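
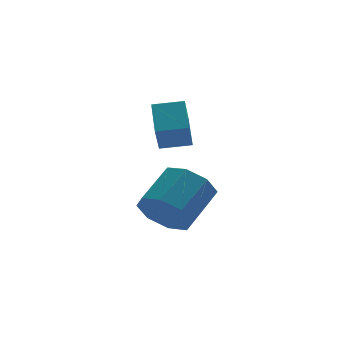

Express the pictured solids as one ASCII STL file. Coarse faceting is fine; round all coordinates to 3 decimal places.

solid 
facet normal -0.694 -0.509 -0.510
outer loop
vertex -1.553 -3.211 -3.112
vertex -2.209 -3.019 -2.41
vertex -1.928 -2.574 -3.237
endloop
endfacet
facet normal 0.518 0.139 -0.844
outer loop
vertex -1.553 -3.211 -3.112
vertex -1.928 -2.574 -3.237
vertex -0.435 -2.393 -2.292
endloop
endfacet
facet normal 0.517 0.140 -0.844
outer loop
vertex -0.435 -2.393 -2.292
vertex -1.928 -2.574 -3.237
vertex -0.811 -1.756 -2.417
endloop
endfacet
facet normal 0.694 0.509 0.509
outer loop
vertex -0.435 -2.393 -2.292
vertex -0.811 -1.756 -2.417
vertex -1.091 -2.201 -1.59
endloop
endfacet
facet normal -0.694 -0.509 -0.510
outer loop
vertex -1.928 -2.574 -3.237
vertex -2.209 -3.019 -2.41
vertex -2.468 -2.198 -2.877
endloop
endfacet
facet normal 0.011 0.700 -0.714
outer loop
vertex -1.928 -2.574 -3.237
vertex -2.468 -2.198 -2.877
vertex -0.811 -1.756 -2.417
endloop
endfacet
facet normal 0.012 0.699 -0.715
outer loop
vertex -0.811 -1.756 -2.417
vertex -2.468 -2.198 -2.877
vertex -1.35 -1.379 -2.057
endloop
endfacet
facet normal 0.695 0.508 0.509
outer loop
vertex -0.811 -1.756 -2.417
vertex -1.35 -1.379 -2.057
vertex -1.091 -2.201 -1.59
endloop
endfacet
facet normal -0.694 -0.509 -0.509
outer loop
vertex -2.468 -2.198 -2.877
vertex -2.209 -3.019 -2.41
vertex -2.856 -2.302 -2.244
endloop
endfacet
facet normal -0.500 0.850 -0.167
outer loop
vertex -2.468 -2.198 -2.877
vertex -2.856 -2.302 -2.244
vertex -1.35 -1.379 -2.057
endloop
endfacet
facet normal -0.500 0.850 -0.165
outer loop
vertex -1.35 -1.379 -2.057
vertex -2.856 -2.302 -2.244
vertex -1.738 -1.484 -1.423
endloop
endfacet
facet normal 0.695 0.508 0.509
outer loop
vertex -1.35 -1.379 -2.057
vertex -1.738 -1.484 -1.423
vertex -1.091 -2.201 -1.59
endloop
endfacet
facet normal -0.694 -0.508 -0.510
outer loop
vertex -2.856 -2.302 -2.244
vertex -2.209 -3.019 -2.41
vertex -2.865 -2.827 -1.708
endloop
endfacet
facet normal -0.720 0.502 0.480
outer loop
vertex -2.856 -2.302 -2.244
vertex -2.865 -2.827 -1.708
vertex -1.738 -1.484 -1.423
endloop
endfacet
facet normal -0.719 0.502 0.480
outer loop
vertex -1.738 -1.484 -1.423
vertex -2.865 -2.827 -1.708
vertex -1.747 -2.009 -0.888
endloop
endfacet
facet normal 0.694 0.508 0.510
outer loop
vertex -1.738 -1.484 -1.423
vertex -1.747 -2.009 -0.888
vertex -1.091 -2.201 -1.59
endloop
endfacet
facet normal -0.694 -0.509 -0.509
outer loop
vertex -2.865 -2.827 -1.708
vertex -2.209 -3.019 -2.41
vertex -2.489 -3.464 -1.583
endloop
endfacet
facet normal -0.517 -0.140 0.844
outer loop
vertex -2.865 -2.827 -1.708
vertex -2.489 -3.464 -1.583
vertex -1.747 -2.009 -0.888
endloop
endfacet
facet normal -0.518 -0.139 0.844
outer loop
vertex -1.747 -2.009 -0.888
vertex -2.489 -3.464 -1.583
vertex -1.372 -2.646 -0.763
endloop
endfacet
facet normal 0.694 0.509 0.510
outer loop
vertex -1.747 -2.009 -0.888
vertex -1.372 -2.646 -0.763
vertex -1.091 -2.201 -1.59
endloop
endfacet
facet normal -0.695 -0.508 -0.509
outer loop
vertex -2.489 -3.464 -1.583
vertex -2.209 -3.019 -2.41
vertex -1.95 -3.841 -1.943
endloop
endfacet
facet normal -0.012 -0.700 0.714
outer loop
vertex -2.489 -3.464 -1.583
vertex -1.95 -3.841 -1.943
vertex -1.372 -2.646 -0.763
endloop
endfacet
facet normal -0.011 -0.700 0.714
outer loop
vertex -1.372 -2.646 -0.763
vertex -1.95 -3.841 -1.943
vertex -0.832 -3.022 -1.123
endloop
endfacet
facet normal 0.694 0.509 0.510
outer loop
vertex -1.372 -2.646 -0.763
vertex -0.832 -3.022 -1.123
vertex -1.091 -2.201 -1.59
endloop
endfacet
facet normal -0.695 -0.508 -0.509
outer loop
vertex -1.95 -3.841 -1.943
vertex -2.209 -3.019 -2.41
vertex -1.562 -3.736 -2.577
endloop
endfacet
facet normal 0.501 -0.850 0.166
outer loop
vertex -1.95 -3.841 -1.943
vertex -1.562 -3.736 -2.577
vertex -0.832 -3.022 -1.123
endloop
endfacet
facet normal 0.500 -0.850 0.167
outer loop
vertex -0.832 -3.022 -1.123
vertex -1.562 -3.736 -2.577
vertex -0.444 -2.918 -1.756
endloop
endfacet
facet normal 0.694 0.509 0.509
outer loop
vertex -0.832 -3.022 -1.123
vertex -0.444 -2.918 -1.756
vertex -1.091 -2.201 -1.59
endloop
endfacet
facet normal -0.694 -0.508 -0.510
outer loop
vertex -1.562 -3.736 -2.577
vertex -2.209 -3.019 -2.41
vertex -1.553 -3.211 -3.112
endloop
endfacet
facet normal 0.720 -0.502 -0.480
outer loop
vertex -1.562 -3.736 -2.577
vertex -1.553 -3.211 -3.112
vertex -0.444 -2.918 -1.756
endloop
endfacet
facet normal 0.719 -0.502 -0.480
outer loop
vertex -0.444 -2.918 -1.756
vertex -1.553 -3.211 -3.112
vertex -0.435 -2.393 -2.292
endloop
endfacet
facet normal 0.694 0.508 0.510
outer loop
vertex -0.444 -2.918 -1.756
vertex -0.435 -2.393 -2.292
vertex -1.091 -2.201 -1.59
endloop
endfacet
facet normal -0.281 -0.469 0.837
outer loop
vertex -1.197 -2.051 1.876
vertex -2.163 -1.723 1.736
vertex -1.471 -3.163 1.161
endloop
endfacet
facet normal 0.938 -0.318 0.136
outer loop
vertex -1.157 -2.637 0.224
vertex -1.197 -2.051 1.876
vertex -1.471 -3.163 1.161
endloop
endfacet
facet normal -0.281 -0.469 0.837
outer loop
vertex -1.471 -3.163 1.161
vertex -2.163 -1.723 1.736
vertex -2.437 -2.835 1.021
endloop
endfacet
facet normal -0.203 -0.823 -0.530
outer loop
vertex -2.437 -2.835 1.021
vertex -1.157 -2.637 0.224
vertex -1.471 -3.163 1.161
endloop
endfacet
facet normal 0.203 0.823 0.530
outer loop
vertex -1.197 -2.051 1.876
vertex -1.849 -1.197 0.799
vertex -2.163 -1.723 1.736
endloop
endfacet
facet normal 0.938 -0.318 0.136
outer loop
vertex -0.883 -1.525 0.939
vertex -1.197 -2.051 1.876
vertex -1.157 -2.637 0.224
endloop
endfacet
facet normal 0.203 0.823 0.530
outer loop
vertex -0.883 -1.525 0.939
vertex -1.849 -1.197 0.799
vertex -1.197 -2.051 1.876
endloop
endfacet
facet normal -0.938 0.318 -0.136
outer loop
vertex -2.163 -1.723 1.736
vertex -1.849 -1.197 0.799
vertex -2.437 -2.835 1.021
endloop
endfacet
facet normal -0.203 -0.823 -0.530
outer loop
vertex -2.123 -2.309 0.084
vertex -1.157 -2.637 0.224
vertex -2.437 -2.835 1.021
endloop
endfacet
facet normal -0.938 0.318 -0.136
outer loop
vertex -2.437 -2.835 1.021
vertex -1.849 -1.197 0.799
vertex -2.123 -2.309 0.084
endloop
endfacet
facet normal 0.281 0.469 -0.837
outer loop
vertex -2.123 -2.309 0.084
vertex -0.883 -1.525 0.939
vertex -1.157 -2.637 0.224
endloop
endfacet
facet normal 0.281 0.469 -0.837
outer loop
vertex -1.849 -1.197 0.799
vertex -0.883 -1.525 0.939
vertex -2.123 -2.309 0.084
endloop
endfacet

endsolid


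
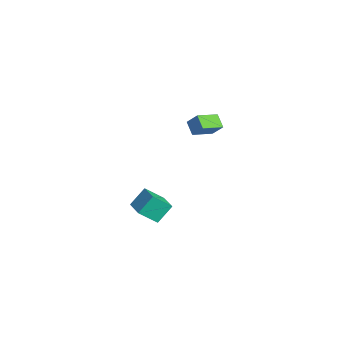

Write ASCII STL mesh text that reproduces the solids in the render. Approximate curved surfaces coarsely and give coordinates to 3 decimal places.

solid 
facet normal -0.485 -0.406 -0.774
outer loop
vertex 0.056 2.81 3.95
vertex -0.208 4.252 3.359
vertex 0.914 2.758 3.44
endloop
endfacet
facet normal 0.167 -0.913 0.374
outer loop
vertex 1.428 3.188 4.261
vertex 0.056 2.81 3.95
vertex 0.914 2.758 3.44
endloop
endfacet
facet normal -0.485 -0.406 -0.774
outer loop
vertex 0.914 2.758 3.44
vertex -0.208 4.252 3.359
vertex 0.65 4.2 2.849
endloop
endfacet
facet normal 0.858 -0.052 -0.510
outer loop
vertex 0.65 4.2 2.849
vertex 1.428 3.188 4.261
vertex 0.914 2.758 3.44
endloop
endfacet
facet normal -0.858 0.052 0.510
outer loop
vertex 0.056 2.81 3.95
vertex 0.306 4.682 4.18
vertex -0.208 4.252 3.359
endloop
endfacet
facet normal 0.167 -0.913 0.374
outer loop
vertex 0.57 3.24 4.771
vertex 0.056 2.81 3.95
vertex 1.428 3.188 4.261
endloop
endfacet
facet normal -0.858 0.052 0.510
outer loop
vertex 0.57 3.24 4.771
vertex 0.306 4.682 4.18
vertex 0.056 2.81 3.95
endloop
endfacet
facet normal -0.167 0.913 -0.374
outer loop
vertex -0.208 4.252 3.359
vertex 0.306 4.682 4.18
vertex 0.65 4.2 2.849
endloop
endfacet
facet normal 0.858 -0.052 -0.510
outer loop
vertex 1.164 4.63 3.67
vertex 1.428 3.188 4.261
vertex 0.65 4.2 2.849
endloop
endfacet
facet normal -0.167 0.913 -0.374
outer loop
vertex 0.65 4.2 2.849
vertex 0.306 4.682 4.18
vertex 1.164 4.63 3.67
endloop
endfacet
facet normal 0.485 0.406 0.774
outer loop
vertex 1.164 4.63 3.67
vertex 0.57 3.24 4.771
vertex 1.428 3.188 4.261
endloop
endfacet
facet normal 0.485 0.406 0.774
outer loop
vertex 0.306 4.682 4.18
vertex 0.57 3.24 4.771
vertex 1.164 4.63 3.67
endloop
endfacet
facet normal -0.974 0.044 -0.223
outer loop
vertex -1.633 -0.15 -4.065
vertex -1.818 0.896 -3.049
vertex -1.326 0.986 -5.179
endloop
endfacet
facet normal 0.126 -0.712 -0.691
outer loop
vertex 0.018 0.924 -4.871
vertex -1.633 -0.15 -4.065
vertex -1.326 0.986 -5.179
endloop
endfacet
facet normal -0.974 0.045 -0.223
outer loop
vertex -1.326 0.986 -5.179
vertex -1.818 0.896 -3.049
vertex -1.51 2.032 -4.163
endloop
endfacet
facet normal 0.190 0.701 -0.687
outer loop
vertex -1.51 2.032 -4.163
vertex 0.018 0.924 -4.871
vertex -1.326 0.986 -5.179
endloop
endfacet
facet normal -0.190 -0.701 0.687
outer loop
vertex -1.633 -0.15 -4.065
vertex -0.474 0.834 -2.741
vertex -1.818 0.896 -3.049
endloop
endfacet
facet normal 0.126 -0.712 -0.691
outer loop
vertex -0.29 -0.212 -3.757
vertex -1.633 -0.15 -4.065
vertex 0.018 0.924 -4.871
endloop
endfacet
facet normal -0.190 -0.701 0.687
outer loop
vertex -0.29 -0.212 -3.757
vertex -0.474 0.834 -2.741
vertex -1.633 -0.15 -4.065
endloop
endfacet
facet normal -0.126 0.712 0.691
outer loop
vertex -1.818 0.896 -3.049
vertex -0.474 0.834 -2.741
vertex -1.51 2.032 -4.163
endloop
endfacet
facet normal 0.190 0.701 -0.687
outer loop
vertex -0.167 1.97 -3.855
vertex 0.018 0.924 -4.871
vertex -1.51 2.032 -4.163
endloop
endfacet
facet normal -0.126 0.712 0.691
outer loop
vertex -1.51 2.032 -4.163
vertex -0.474 0.834 -2.741
vertex -0.167 1.97 -3.855
endloop
endfacet
facet normal 0.974 -0.045 0.223
outer loop
vertex -0.167 1.97 -3.855
vertex -0.29 -0.212 -3.757
vertex 0.018 0.924 -4.871
endloop
endfacet
facet normal 0.974 -0.045 0.223
outer loop
vertex -0.474 0.834 -2.741
vertex -0.29 -0.212 -3.757
vertex -0.167 1.97 -3.855
endloop
endfacet

endsolid


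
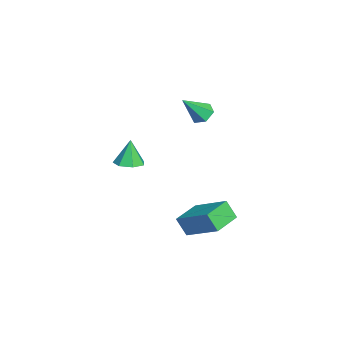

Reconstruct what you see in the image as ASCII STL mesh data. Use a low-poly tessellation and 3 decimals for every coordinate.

solid 
facet normal -0.396 0.542 -0.741
outer loop
vertex -1.768 -0.542 1.352
vertex -2.118 -0.177 1.806
vertex -1.495 0.021 1.618
endloop
endfacet
facet normal 0.910 -0.312 -0.274
outer loop
vertex -1.768 -0.542 1.352
vertex -1.495 0.021 1.618
vertex -1.442 -1.103 3.074
endloop
endfacet
facet normal -0.396 0.542 -0.742
outer loop
vertex -1.495 0.021 1.618
vertex -2.118 -0.177 1.806
vertex -1.846 0.386 2.072
endloop
endfacet
facet normal 0.847 0.435 0.305
outer loop
vertex -1.495 0.021 1.618
vertex -1.846 0.386 2.072
vertex -1.442 -1.103 3.074
endloop
endfacet
facet normal -0.395 0.542 -0.742
outer loop
vertex -1.846 0.386 2.072
vertex -2.118 -0.177 1.806
vertex -2.469 0.189 2.26
endloop
endfacet
facet normal 0.067 0.570 0.819
outer loop
vertex -1.846 0.386 2.072
vertex -2.469 0.189 2.26
vertex -1.442 -1.103 3.074
endloop
endfacet
facet normal -0.395 0.542 -0.742
outer loop
vertex -2.469 0.189 2.26
vertex -2.118 -0.177 1.806
vertex -2.741 -0.374 1.994
endloop
endfacet
facet normal -0.653 -0.042 0.757
outer loop
vertex -2.469 0.189 2.26
vertex -2.741 -0.374 1.994
vertex -1.442 -1.103 3.074
endloop
endfacet
facet normal -0.395 0.542 -0.742
outer loop
vertex -2.741 -0.374 1.994
vertex -2.118 -0.177 1.806
vertex -2.391 -0.74 1.54
endloop
endfacet
facet normal -0.591 -0.787 0.179
outer loop
vertex -2.741 -0.374 1.994
vertex -2.391 -0.74 1.54
vertex -1.442 -1.103 3.074
endloop
endfacet
facet normal -0.396 0.542 -0.741
outer loop
vertex -2.391 -0.74 1.54
vertex -2.118 -0.177 1.806
vertex -1.768 -0.542 1.352
endloop
endfacet
facet normal 0.191 -0.922 -0.337
outer loop
vertex -2.391 -0.74 1.54
vertex -1.768 -0.542 1.352
vertex -1.442 -1.103 3.074
endloop
endfacet
facet normal -0.518 -0.690 -0.505
outer loop
vertex 0.607 -1.323 -3.886
vertex -0.678 -0.446 -3.767
vertex 0.864 -0.818 -4.84
endloop
endfacet
facet normal 0.823 -0.562 -0.076
outer loop
vertex 1.978 0.666 -3.753
vertex 0.607 -1.323 -3.886
vertex 0.864 -0.818 -4.84
endloop
endfacet
facet normal -0.518 -0.689 -0.506
outer loop
vertex 0.864 -0.818 -4.84
vertex -0.678 -0.446 -3.767
vertex -0.42 0.06 -4.721
endloop
endfacet
facet normal 0.232 0.456 -0.860
outer loop
vertex -0.42 0.06 -4.721
vertex 1.978 0.666 -3.753
vertex 0.864 -0.818 -4.84
endloop
endfacet
facet normal -0.231 -0.456 0.859
outer loop
vertex 0.607 -1.323 -3.886
vertex 0.436 1.038 -2.68
vertex -0.678 -0.446 -3.767
endloop
endfacet
facet normal 0.823 -0.562 -0.076
outer loop
vertex 1.72 0.16 -2.799
vertex 0.607 -1.323 -3.886
vertex 1.978 0.666 -3.753
endloop
endfacet
facet normal -0.232 -0.456 0.859
outer loop
vertex 1.72 0.16 -2.799
vertex 0.436 1.038 -2.68
vertex 0.607 -1.323 -3.886
endloop
endfacet
facet normal -0.823 0.563 0.076
outer loop
vertex -0.678 -0.446 -3.767
vertex 0.436 1.038 -2.68
vertex -0.42 0.06 -4.721
endloop
endfacet
facet normal 0.232 0.456 -0.859
outer loop
vertex 0.693 1.543 -3.634
vertex 1.978 0.666 -3.753
vertex -0.42 0.06 -4.721
endloop
endfacet
facet normal -0.823 0.562 0.076
outer loop
vertex -0.42 0.06 -4.721
vertex 0.436 1.038 -2.68
vertex 0.693 1.543 -3.634
endloop
endfacet
facet normal 0.518 0.690 0.506
outer loop
vertex 0.693 1.543 -3.634
vertex 1.72 0.16 -2.799
vertex 1.978 0.666 -3.753
endloop
endfacet
facet normal 0.519 0.690 0.505
outer loop
vertex 0.436 1.038 -2.68
vertex 1.72 0.16 -2.799
vertex 0.693 1.543 -3.634
endloop
endfacet
facet normal 0.217 -0.042 -0.975
outer loop
vertex 1.336 -3.934 0.19
vertex 0.731 -3.499 0.037
vertex 1.444 -3.283 0.186
endloop
endfacet
facet normal 0.770 -0.124 0.626
outer loop
vertex 1.336 -3.934 0.19
vertex 1.444 -3.283 0.186
vertex 0.429 -3.441 1.403
endloop
endfacet
facet normal 0.217 -0.042 -0.975
outer loop
vertex 1.444 -3.283 0.186
vertex 0.731 -3.499 0.037
vertex 1.016 -2.796 0.07
endloop
endfacet
facet normal 0.560 0.622 0.547
outer loop
vertex 1.444 -3.283 0.186
vertex 1.016 -2.796 0.07
vertex 0.429 -3.441 1.403
endloop
endfacet
facet normal 0.217 -0.042 -0.975
outer loop
vertex 1.016 -2.796 0.07
vertex 0.731 -3.499 0.037
vertex 0.373 -2.838 -0.071
endloop
endfacet
facet normal -0.143 0.914 0.379
outer loop
vertex 1.016 -2.796 0.07
vertex 0.373 -2.838 -0.071
vertex 0.429 -3.441 1.403
endloop
endfacet
facet normal 0.216 -0.042 -0.976
outer loop
vertex 0.373 -2.838 -0.071
vertex 0.731 -3.499 0.037
vertex -0.0 -3.378 -0.13
endloop
endfacet
facet normal -0.809 0.532 0.248
outer loop
vertex 0.373 -2.838 -0.071
vertex -0.0 -3.378 -0.13
vertex 0.429 -3.441 1.403
endloop
endfacet
facet normal 0.216 -0.043 -0.976
outer loop
vertex -0.0 -3.378 -0.13
vertex 0.731 -3.499 0.037
vertex 0.177 -4.01 -0.063
endloop
endfacet
facet normal -0.938 -0.236 0.253
outer loop
vertex -0.0 -3.378 -0.13
vertex 0.177 -4.01 -0.063
vertex 0.429 -3.441 1.403
endloop
endfacet
facet normal 0.215 -0.042 -0.976
outer loop
vertex 0.177 -4.01 -0.063
vertex 0.731 -3.499 0.037
vertex 0.772 -4.257 0.079
endloop
endfacet
facet normal -0.431 -0.814 0.390
outer loop
vertex 0.177 -4.01 -0.063
vertex 0.772 -4.257 0.079
vertex 0.429 -3.441 1.403
endloop
endfacet
facet normal 0.216 -0.042 -0.975
outer loop
vertex 0.772 -4.257 0.079
vertex 0.731 -3.499 0.037
vertex 1.336 -3.934 0.19
endloop
endfacet
facet normal 0.328 -0.764 0.556
outer loop
vertex 0.772 -4.257 0.079
vertex 1.336 -3.934 0.19
vertex 0.429 -3.441 1.403
endloop
endfacet

endsolid


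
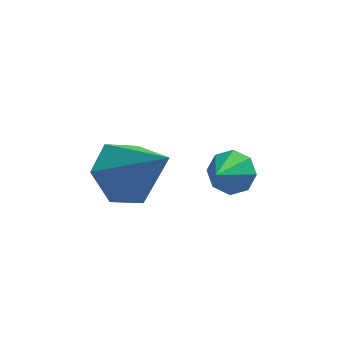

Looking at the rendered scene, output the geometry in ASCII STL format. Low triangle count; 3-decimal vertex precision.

solid 
facet normal 0.371 0.685 -0.627
outer loop
vertex 3.895 0.328 -0.486
vertex 3.201 0.575 -0.627
vertex 3.733 0.745 -0.126
endloop
endfacet
facet normal 0.606 -0.372 0.703
outer loop
vertex 3.895 0.328 -0.486
vertex 3.733 0.745 -0.126
vertex 2.719 -0.315 0.187
endloop
endfacet
facet normal 0.372 0.684 -0.627
outer loop
vertex 3.733 0.745 -0.126
vertex 3.201 0.575 -0.627
vertex 3.259 1.063 -0.06
endloop
endfacet
facet normal 0.200 0.096 0.975
outer loop
vertex 3.733 0.745 -0.126
vertex 3.259 1.063 -0.06
vertex 2.719 -0.315 0.187
endloop
endfacet
facet normal 0.372 0.684 -0.627
outer loop
vertex 3.259 1.063 -0.06
vertex 3.201 0.575 -0.627
vertex 2.752 1.095 -0.326
endloop
endfacet
facet normal -0.425 0.318 0.848
outer loop
vertex 3.259 1.063 -0.06
vertex 2.752 1.095 -0.326
vertex 2.719 -0.315 0.187
endloop
endfacet
facet normal 0.371 0.684 -0.628
outer loop
vertex 2.752 1.095 -0.326
vertex 3.201 0.575 -0.627
vertex 2.507 0.822 -0.768
endloop
endfacet
facet normal -0.902 0.166 0.398
outer loop
vertex 2.752 1.095 -0.326
vertex 2.507 0.822 -0.768
vertex 2.719 -0.315 0.187
endloop
endfacet
facet normal 0.371 0.686 -0.626
outer loop
vertex 2.507 0.822 -0.768
vertex 3.201 0.575 -0.627
vertex 2.669 0.406 -1.128
endloop
endfacet
facet normal -0.955 -0.274 -0.114
outer loop
vertex 2.507 0.822 -0.768
vertex 2.669 0.406 -1.128
vertex 2.719 -0.315 0.187
endloop
endfacet
facet normal 0.372 0.686 -0.626
outer loop
vertex 2.669 0.406 -1.128
vertex 3.201 0.575 -0.627
vertex 3.143 0.088 -1.195
endloop
endfacet
facet normal -0.551 -0.740 -0.385
outer loop
vertex 2.669 0.406 -1.128
vertex 3.143 0.088 -1.195
vertex 2.719 -0.315 0.187
endloop
endfacet
facet normal 0.371 0.686 -0.626
outer loop
vertex 3.143 0.088 -1.195
vertex 3.201 0.575 -0.627
vertex 3.651 0.056 -0.929
endloop
endfacet
facet normal 0.074 -0.963 -0.258
outer loop
vertex 3.143 0.088 -1.195
vertex 3.651 0.056 -0.929
vertex 2.719 -0.315 0.187
endloop
endfacet
facet normal 0.371 0.686 -0.626
outer loop
vertex 3.651 0.056 -0.929
vertex 3.201 0.575 -0.627
vertex 3.895 0.328 -0.486
endloop
endfacet
facet normal 0.553 -0.810 0.193
outer loop
vertex 3.651 0.056 -0.929
vertex 3.895 0.328 -0.486
vertex 2.719 -0.315 0.187
endloop
endfacet
facet normal -0.551 0.401 -0.732
outer loop
vertex 1.09 -1.199 1.148
vertex 0.209 -1.563 1.612
vertex 0.58 -0.601 1.86
endloop
endfacet
facet normal 0.842 0.510 0.175
outer loop
vertex 1.09 -1.199 1.148
vertex 0.58 -0.601 1.86
vertex 1.411 -2.437 3.208
endloop
endfacet
facet normal -0.551 0.401 -0.732
outer loop
vertex 0.58 -0.601 1.86
vertex 0.209 -1.563 1.612
vertex -0.301 -0.965 2.324
endloop
endfacet
facet normal 0.144 0.627 0.765
outer loop
vertex 0.58 -0.601 1.86
vertex -0.301 -0.965 2.324
vertex 1.411 -2.437 3.208
endloop
endfacet
facet normal -0.551 0.401 -0.732
outer loop
vertex -0.301 -0.965 2.324
vertex 0.209 -1.563 1.612
vertex -0.672 -1.927 2.076
endloop
endfacet
facet normal -0.484 -0.039 0.874
outer loop
vertex -0.301 -0.965 2.324
vertex -0.672 -1.927 2.076
vertex 1.411 -2.437 3.208
endloop
endfacet
facet normal -0.551 0.400 -0.732
outer loop
vertex -0.672 -1.927 2.076
vertex 0.209 -1.563 1.612
vertex -0.161 -2.525 1.365
endloop
endfacet
facet normal -0.414 -0.821 0.393
outer loop
vertex -0.672 -1.927 2.076
vertex -0.161 -2.525 1.365
vertex 1.411 -2.437 3.208
endloop
endfacet
facet normal -0.551 0.400 -0.732
outer loop
vertex -0.161 -2.525 1.365
vertex 0.209 -1.563 1.612
vertex 0.719 -2.161 0.901
endloop
endfacet
facet normal 0.284 -0.938 -0.197
outer loop
vertex -0.161 -2.525 1.365
vertex 0.719 -2.161 0.901
vertex 1.411 -2.437 3.208
endloop
endfacet
facet normal -0.551 0.400 -0.732
outer loop
vertex 0.719 -2.161 0.901
vertex 0.209 -1.563 1.612
vertex 1.09 -1.199 1.148
endloop
endfacet
facet normal 0.912 -0.273 -0.306
outer loop
vertex 0.719 -2.161 0.901
vertex 1.09 -1.199 1.148
vertex 1.411 -2.437 3.208
endloop
endfacet

endsolid


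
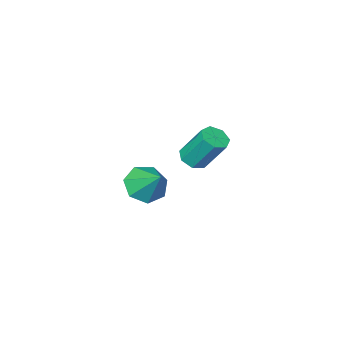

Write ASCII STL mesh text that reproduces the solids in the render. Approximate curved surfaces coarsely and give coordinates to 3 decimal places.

solid 
facet normal -0.051 -0.741 -0.669
outer loop
vertex 1.614 0.003 3.163
vertex 0.853 0.352 2.834
vertex 1.701 0.52 2.584
endloop
endfacet
facet normal 0.895 0.258 0.365
outer loop
vertex 1.614 0.003 3.163
vertex 1.701 0.52 2.584
vertex 0.927 1.448 3.826
endloop
endfacet
facet normal -0.051 -0.740 -0.670
outer loop
vertex 1.701 0.52 2.584
vertex 0.853 0.352 2.834
vertex 1.149 0.911 2.194
endloop
endfacet
facet normal 0.643 0.749 -0.159
outer loop
vertex 1.701 0.52 2.584
vertex 1.149 0.911 2.194
vertex 0.927 1.448 3.826
endloop
endfacet
facet normal -0.051 -0.740 -0.670
outer loop
vertex 1.149 0.911 2.194
vertex 0.853 0.352 2.834
vertex 0.374 0.881 2.286
endloop
endfacet
facet normal -0.075 0.944 -0.321
outer loop
vertex 1.149 0.911 2.194
vertex 0.374 0.881 2.286
vertex 0.927 1.448 3.826
endloop
endfacet
facet normal -0.050 -0.740 -0.671
outer loop
vertex 0.374 0.881 2.286
vertex 0.853 0.352 2.834
vertex -0.04 0.452 2.79
endloop
endfacet
facet normal -0.718 0.696 0.002
outer loop
vertex 0.374 0.881 2.286
vertex -0.04 0.452 2.79
vertex 0.927 1.448 3.826
endloop
endfacet
facet normal -0.050 -0.741 -0.670
outer loop
vertex -0.04 0.452 2.79
vertex 0.853 0.352 2.834
vertex 0.218 -0.052 3.328
endloop
endfacet
facet normal -0.803 0.192 0.565
outer loop
vertex -0.04 0.452 2.79
vertex 0.218 -0.052 3.328
vertex 0.927 1.448 3.826
endloop
endfacet
facet normal -0.050 -0.741 -0.670
outer loop
vertex 0.218 -0.052 3.328
vertex 0.853 0.352 2.834
vertex 0.954 -0.252 3.494
endloop
endfacet
facet normal -0.265 -0.189 0.946
outer loop
vertex 0.218 -0.052 3.328
vertex 0.954 -0.252 3.494
vertex 0.927 1.448 3.826
endloop
endfacet
facet normal -0.050 -0.741 -0.670
outer loop
vertex 0.954 -0.252 3.494
vertex 0.853 0.352 2.834
vertex 1.614 0.003 3.163
endloop
endfacet
facet normal 0.491 -0.159 0.856
outer loop
vertex 0.954 -0.252 3.494
vertex 1.614 0.003 3.163
vertex 0.927 1.448 3.826
endloop
endfacet
facet normal 0.226 -0.507 -0.832
outer loop
vertex -3.337 -3.449 1.296
vertex -3.745 -3.052 0.943
vertex -3.092 -2.972 1.072
endloop
endfacet
facet normal 0.878 -0.264 0.399
outer loop
vertex -3.337 -3.449 1.296
vertex -3.092 -2.972 1.072
vertex -3.748 -2.526 2.81
endloop
endfacet
facet normal 0.878 -0.264 0.399
outer loop
vertex -3.748 -2.526 2.81
vertex -3.092 -2.972 1.072
vertex -3.503 -2.049 2.586
endloop
endfacet
facet normal -0.226 0.507 0.832
outer loop
vertex -3.748 -2.526 2.81
vertex -3.503 -2.049 2.586
vertex -4.155 -2.128 2.457
endloop
endfacet
facet normal 0.226 -0.508 -0.831
outer loop
vertex -3.092 -2.972 1.072
vertex -3.745 -3.052 0.943
vertex -3.338 -2.555 0.75
endloop
endfacet
facet normal 0.877 0.477 -0.053
outer loop
vertex -3.092 -2.972 1.072
vertex -3.338 -2.555 0.75
vertex -3.503 -2.049 2.586
endloop
endfacet
facet normal 0.877 0.477 -0.053
outer loop
vertex -3.503 -2.049 2.586
vertex -3.338 -2.555 0.75
vertex -3.749 -1.632 2.264
endloop
endfacet
facet normal -0.226 0.508 0.831
outer loop
vertex -3.503 -2.049 2.586
vertex -3.749 -1.632 2.264
vertex -4.155 -2.128 2.457
endloop
endfacet
facet normal 0.225 -0.507 -0.832
outer loop
vertex -3.338 -2.555 0.75
vertex -3.745 -3.052 0.943
vertex -3.891 -2.512 0.574
endloop
endfacet
facet normal 0.215 0.859 -0.465
outer loop
vertex -3.338 -2.555 0.75
vertex -3.891 -2.512 0.574
vertex -3.749 -1.632 2.264
endloop
endfacet
facet normal 0.215 0.859 -0.465
outer loop
vertex -3.749 -1.632 2.264
vertex -3.891 -2.512 0.574
vertex -4.301 -1.589 2.088
endloop
endfacet
facet normal -0.225 0.508 0.831
outer loop
vertex -3.749 -1.632 2.264
vertex -4.301 -1.589 2.088
vertex -4.155 -2.128 2.457
endloop
endfacet
facet normal 0.225 -0.508 -0.832
outer loop
vertex -3.891 -2.512 0.574
vertex -3.745 -3.052 0.943
vertex -4.333 -2.875 0.676
endloop
endfacet
facet normal -0.609 0.593 -0.527
outer loop
vertex -3.891 -2.512 0.574
vertex -4.333 -2.875 0.676
vertex -4.301 -1.589 2.088
endloop
endfacet
facet normal -0.608 0.594 -0.527
outer loop
vertex -4.301 -1.589 2.088
vertex -4.333 -2.875 0.676
vertex -4.744 -1.952 2.19
endloop
endfacet
facet normal -0.225 0.508 0.831
outer loop
vertex -4.301 -1.589 2.088
vertex -4.744 -1.952 2.19
vertex -4.155 -2.128 2.457
endloop
endfacet
facet normal 0.225 -0.508 -0.832
outer loop
vertex -4.333 -2.875 0.676
vertex -3.745 -3.052 0.943
vertex -4.332 -3.371 0.979
endloop
endfacet
facet normal -0.974 -0.119 -0.192
outer loop
vertex -4.333 -2.875 0.676
vertex -4.332 -3.371 0.979
vertex -4.744 -1.952 2.19
endloop
endfacet
facet normal -0.974 -0.119 -0.192
outer loop
vertex -4.744 -1.952 2.19
vertex -4.332 -3.371 0.979
vertex -4.743 -2.448 2.492
endloop
endfacet
facet normal -0.226 0.506 0.832
outer loop
vertex -4.744 -1.952 2.19
vertex -4.743 -2.448 2.492
vertex -4.155 -2.128 2.457
endloop
endfacet
facet normal 0.225 -0.508 -0.832
outer loop
vertex -4.332 -3.371 0.979
vertex -3.745 -3.052 0.943
vertex -3.889 -3.627 1.255
endloop
endfacet
facet normal -0.607 -0.741 0.287
outer loop
vertex -4.332 -3.371 0.979
vertex -3.889 -3.627 1.255
vertex -4.743 -2.448 2.492
endloop
endfacet
facet normal -0.607 -0.741 0.287
outer loop
vertex -4.743 -2.448 2.492
vertex -3.889 -3.627 1.255
vertex -4.3 -2.704 2.769
endloop
endfacet
facet normal -0.227 0.507 0.831
outer loop
vertex -4.743 -2.448 2.492
vertex -4.3 -2.704 2.769
vertex -4.155 -2.128 2.457
endloop
endfacet
facet normal 0.225 -0.508 -0.832
outer loop
vertex -3.889 -3.627 1.255
vertex -3.745 -3.052 0.943
vertex -3.337 -3.449 1.296
endloop
endfacet
facet normal 0.219 -0.806 0.551
outer loop
vertex -3.889 -3.627 1.255
vertex -3.337 -3.449 1.296
vertex -4.3 -2.704 2.769
endloop
endfacet
facet normal 0.219 -0.806 0.551
outer loop
vertex -4.3 -2.704 2.769
vertex -3.337 -3.449 1.296
vertex -3.748 -2.526 2.81
endloop
endfacet
facet normal -0.225 0.507 0.832
outer loop
vertex -4.3 -2.704 2.769
vertex -3.748 -2.526 2.81
vertex -4.155 -2.128 2.457
endloop
endfacet

endsolid


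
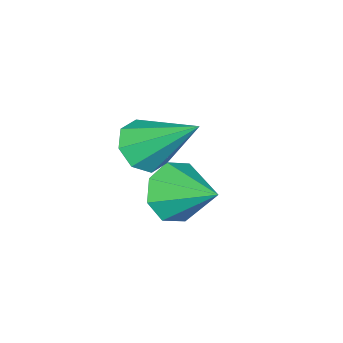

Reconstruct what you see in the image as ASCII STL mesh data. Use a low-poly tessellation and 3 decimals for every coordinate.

solid 
facet normal -0.032 -0.870 -0.492
outer loop
vertex -1.658 2.993 -0.08
vertex -2.396 2.744 0.409
vertex -2.262 3.188 -0.385
endloop
endfacet
facet normal 0.472 0.759 -0.449
outer loop
vertex -1.658 2.993 -0.08
vertex -2.262 3.188 -0.385
vertex -2.344 4.196 1.231
endloop
endfacet
facet normal -0.031 -0.870 -0.492
outer loop
vertex -2.262 3.188 -0.385
vertex -2.396 2.744 0.409
vertex -2.944 3.122 -0.225
endloop
endfacet
facet normal -0.203 0.826 -0.526
outer loop
vertex -2.262 3.188 -0.385
vertex -2.944 3.122 -0.225
vertex -2.344 4.196 1.231
endloop
endfacet
facet normal -0.031 -0.870 -0.492
outer loop
vertex -2.944 3.122 -0.225
vertex -2.396 2.744 0.409
vertex -3.306 2.835 0.306
endloop
endfacet
facet normal -0.749 0.641 -0.164
outer loop
vertex -2.944 3.122 -0.225
vertex -3.306 2.835 0.306
vertex -2.344 4.196 1.231
endloop
endfacet
facet normal -0.031 -0.870 -0.492
outer loop
vertex -3.306 2.835 0.306
vertex -2.396 2.744 0.409
vertex -3.135 2.494 0.898
endloop
endfacet
facet normal -0.850 0.312 0.425
outer loop
vertex -3.306 2.835 0.306
vertex -3.135 2.494 0.898
vertex -2.344 4.196 1.231
endloop
endfacet
facet normal -0.032 -0.870 -0.493
outer loop
vertex -3.135 2.494 0.898
vertex -2.396 2.744 0.409
vertex -2.531 2.299 1.203
endloop
endfacet
facet normal -0.443 0.030 0.896
outer loop
vertex -3.135 2.494 0.898
vertex -2.531 2.299 1.203
vertex -2.344 4.196 1.231
endloop
endfacet
facet normal -0.031 -0.870 -0.493
outer loop
vertex -2.531 2.299 1.203
vertex -2.396 2.744 0.409
vertex -1.848 2.365 1.044
endloop
endfacet
facet normal 0.230 -0.037 0.972
outer loop
vertex -2.531 2.299 1.203
vertex -1.848 2.365 1.044
vertex -2.344 4.196 1.231
endloop
endfacet
facet normal -0.032 -0.870 -0.491
outer loop
vertex -1.848 2.365 1.044
vertex -2.396 2.744 0.409
vertex -1.487 2.652 0.512
endloop
endfacet
facet normal 0.779 0.149 0.609
outer loop
vertex -1.848 2.365 1.044
vertex -1.487 2.652 0.512
vertex -2.344 4.196 1.231
endloop
endfacet
facet normal -0.032 -0.870 -0.492
outer loop
vertex -1.487 2.652 0.512
vertex -2.396 2.744 0.409
vertex -1.658 2.993 -0.08
endloop
endfacet
facet normal 0.878 0.478 0.021
outer loop
vertex -1.487 2.652 0.512
vertex -1.658 2.993 -0.08
vertex -2.344 4.196 1.231
endloop
endfacet
facet normal 0.161 -0.724 -0.671
outer loop
vertex -1.079 2.55 2.092
vertex -1.802 2.245 2.248
vertex -1.516 2.786 1.733
endloop
endfacet
facet normal 0.589 0.782 -0.204
outer loop
vertex -1.079 2.55 2.092
vertex -1.516 2.786 1.733
vertex -2.138 3.755 3.652
endloop
endfacet
facet normal 0.160 -0.724 -0.671
outer loop
vertex -1.516 2.786 1.733
vertex -1.802 2.245 2.248
vertex -2.12 2.705 1.676
endloop
endfacet
facet normal -0.074 0.880 -0.468
outer loop
vertex -1.516 2.786 1.733
vertex -2.12 2.705 1.676
vertex -2.138 3.755 3.652
endloop
endfacet
facet normal 0.161 -0.723 -0.671
outer loop
vertex -2.12 2.705 1.676
vertex -1.802 2.245 2.248
vertex -2.538 2.354 1.954
endloop
endfacet
facet normal -0.726 0.605 -0.328
outer loop
vertex -2.12 2.705 1.676
vertex -2.538 2.354 1.954
vertex -2.138 3.755 3.652
endloop
endfacet
facet normal 0.161 -0.723 -0.672
outer loop
vertex -2.538 2.354 1.954
vertex -1.802 2.245 2.248
vertex -2.525 1.939 2.404
endloop
endfacet
facet normal -0.984 0.116 0.136
outer loop
vertex -2.538 2.354 1.954
vertex -2.525 1.939 2.404
vertex -2.138 3.755 3.652
endloop
endfacet
facet normal 0.161 -0.722 -0.672
outer loop
vertex -2.525 1.939 2.404
vertex -1.802 2.245 2.248
vertex -2.088 1.703 2.762
endloop
endfacet
facet normal -0.696 -0.300 0.652
outer loop
vertex -2.525 1.939 2.404
vertex -2.088 1.703 2.762
vertex -2.138 3.755 3.652
endloop
endfacet
facet normal 0.160 -0.722 -0.673
outer loop
vertex -2.088 1.703 2.762
vertex -1.802 2.245 2.248
vertex -1.484 1.784 2.819
endloop
endfacet
facet normal -0.033 -0.398 0.917
outer loop
vertex -2.088 1.703 2.762
vertex -1.484 1.784 2.819
vertex -2.138 3.755 3.652
endloop
endfacet
facet normal 0.161 -0.722 -0.673
outer loop
vertex -1.484 1.784 2.819
vertex -1.802 2.245 2.248
vertex -1.066 2.135 2.542
endloop
endfacet
facet normal 0.618 -0.123 0.777
outer loop
vertex -1.484 1.784 2.819
vertex -1.066 2.135 2.542
vertex -2.138 3.755 3.652
endloop
endfacet
facet normal 0.160 -0.723 -0.672
outer loop
vertex -1.066 2.135 2.542
vertex -1.802 2.245 2.248
vertex -1.079 2.55 2.092
endloop
endfacet
facet normal 0.877 0.366 0.312
outer loop
vertex -1.066 2.135 2.542
vertex -1.079 2.55 2.092
vertex -2.138 3.755 3.652
endloop
endfacet

endsolid


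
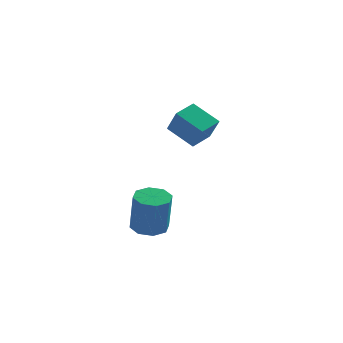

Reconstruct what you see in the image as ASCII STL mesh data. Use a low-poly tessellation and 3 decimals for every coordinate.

solid 
facet normal -0.338 0.459 -0.822
outer loop
vertex -1.461 3.161 0.022
vertex -0.8 4.158 0.307
vertex -0.216 2.576 -0.816
endloop
endfacet
facet normal -0.537 -0.811 -0.232
outer loop
vertex 0.28 1.902 0.393
vertex -1.461 3.161 0.022
vertex -0.216 2.576 -0.816
endloop
endfacet
facet normal -0.337 0.459 -0.822
outer loop
vertex -0.216 2.576 -0.816
vertex -0.8 4.158 0.307
vertex 0.445 3.573 -0.53
endloop
endfacet
facet normal 0.773 -0.363 -0.520
outer loop
vertex 0.445 3.573 -0.53
vertex 0.28 1.902 0.393
vertex -0.216 2.576 -0.816
endloop
endfacet
facet normal -0.773 0.364 0.520
outer loop
vertex -1.461 3.161 0.022
vertex -0.304 3.484 1.516
vertex -0.8 4.158 0.307
endloop
endfacet
facet normal -0.537 -0.811 -0.232
outer loop
vertex -0.965 2.487 1.23
vertex -1.461 3.161 0.022
vertex 0.28 1.902 0.393
endloop
endfacet
facet normal -0.773 0.363 0.520
outer loop
vertex -0.965 2.487 1.23
vertex -0.304 3.484 1.516
vertex -1.461 3.161 0.022
endloop
endfacet
facet normal 0.537 0.811 0.232
outer loop
vertex -0.8 4.158 0.307
vertex -0.304 3.484 1.516
vertex 0.445 3.573 -0.53
endloop
endfacet
facet normal 0.773 -0.364 -0.520
outer loop
vertex 0.941 2.899 0.678
vertex 0.28 1.902 0.393
vertex 0.445 3.573 -0.53
endloop
endfacet
facet normal 0.537 0.811 0.232
outer loop
vertex 0.445 3.573 -0.53
vertex -0.304 3.484 1.516
vertex 0.941 2.899 0.678
endloop
endfacet
facet normal 0.337 -0.459 0.822
outer loop
vertex 0.941 2.899 0.678
vertex -0.965 2.487 1.23
vertex 0.28 1.902 0.393
endloop
endfacet
facet normal 0.337 -0.459 0.822
outer loop
vertex -0.304 3.484 1.516
vertex -0.965 2.487 1.23
vertex 0.941 2.899 0.678
endloop
endfacet
facet normal -0.101 0.205 -0.974
outer loop
vertex -0.762 -1.715 -3.892
vertex -1.573 -2.002 -3.868
vertex -1.194 -1.24 -3.747
endloop
endfacet
facet normal 0.748 0.661 0.062
outer loop
vertex -0.762 -1.715 -3.892
vertex -1.194 -1.24 -3.747
vertex -0.557 -2.131 -1.916
endloop
endfacet
facet normal 0.748 0.660 0.061
outer loop
vertex -0.557 -2.131 -1.916
vertex -1.194 -1.24 -3.747
vertex -0.988 -1.656 -1.771
endloop
endfacet
facet normal 0.102 -0.205 0.973
outer loop
vertex -0.557 -2.131 -1.916
vertex -0.988 -1.656 -1.771
vertex -1.367 -2.418 -1.892
endloop
endfacet
facet normal -0.101 0.205 -0.974
outer loop
vertex -1.194 -1.24 -3.747
vertex -1.573 -2.002 -3.868
vertex -1.847 -1.211 -3.673
endloop
endfacet
facet normal 0.066 0.978 0.199
outer loop
vertex -1.194 -1.24 -3.747
vertex -1.847 -1.211 -3.673
vertex -0.988 -1.656 -1.771
endloop
endfacet
facet normal 0.066 0.978 0.199
outer loop
vertex -0.988 -1.656 -1.771
vertex -1.847 -1.211 -3.673
vertex -1.641 -1.627 -1.697
endloop
endfacet
facet normal 0.101 -0.205 0.974
outer loop
vertex -0.988 -1.656 -1.771
vertex -1.641 -1.627 -1.697
vertex -1.367 -2.418 -1.892
endloop
endfacet
facet normal -0.101 0.205 -0.974
outer loop
vertex -1.847 -1.211 -3.673
vertex -1.573 -2.002 -3.868
vertex -2.34 -1.645 -3.713
endloop
endfacet
facet normal -0.655 0.723 0.220
outer loop
vertex -1.847 -1.211 -3.673
vertex -2.34 -1.645 -3.713
vertex -1.641 -1.627 -1.697
endloop
endfacet
facet normal -0.655 0.723 0.220
outer loop
vertex -1.641 -1.627 -1.697
vertex -2.34 -1.645 -3.713
vertex -2.134 -2.061 -1.737
endloop
endfacet
facet normal 0.101 -0.205 0.974
outer loop
vertex -1.641 -1.627 -1.697
vertex -2.134 -2.061 -1.737
vertex -1.367 -2.418 -1.892
endloop
endfacet
facet normal -0.101 0.205 -0.974
outer loop
vertex -2.34 -1.645 -3.713
vertex -1.573 -2.002 -3.868
vertex -2.383 -2.289 -3.844
endloop
endfacet
facet normal -0.993 0.043 0.113
outer loop
vertex -2.34 -1.645 -3.713
vertex -2.383 -2.289 -3.844
vertex -2.134 -2.061 -1.737
endloop
endfacet
facet normal -0.993 0.045 0.112
outer loop
vertex -2.134 -2.061 -1.737
vertex -2.383 -2.289 -3.844
vertex -2.178 -2.705 -1.868
endloop
endfacet
facet normal 0.101 -0.205 0.974
outer loop
vertex -2.134 -2.061 -1.737
vertex -2.178 -2.705 -1.868
vertex -1.367 -2.418 -1.892
endloop
endfacet
facet normal -0.102 0.205 -0.973
outer loop
vertex -2.383 -2.289 -3.844
vertex -1.573 -2.002 -3.868
vertex -1.952 -2.764 -3.989
endloop
endfacet
facet normal -0.748 -0.660 -0.061
outer loop
vertex -2.383 -2.289 -3.844
vertex -1.952 -2.764 -3.989
vertex -2.178 -2.705 -1.868
endloop
endfacet
facet normal -0.748 -0.661 -0.061
outer loop
vertex -2.178 -2.705 -1.868
vertex -1.952 -2.764 -3.989
vertex -1.746 -3.18 -2.013
endloop
endfacet
facet normal 0.101 -0.205 0.974
outer loop
vertex -2.178 -2.705 -1.868
vertex -1.746 -3.18 -2.013
vertex -1.367 -2.418 -1.892
endloop
endfacet
facet normal -0.101 0.205 -0.974
outer loop
vertex -1.952 -2.764 -3.989
vertex -1.573 -2.002 -3.868
vertex -1.299 -2.793 -4.063
endloop
endfacet
facet normal -0.066 -0.978 -0.199
outer loop
vertex -1.952 -2.764 -3.989
vertex -1.299 -2.793 -4.063
vertex -1.746 -3.18 -2.013
endloop
endfacet
facet normal -0.066 -0.978 -0.199
outer loop
vertex -1.746 -3.18 -2.013
vertex -1.299 -2.793 -4.063
vertex -1.093 -3.209 -2.087
endloop
endfacet
facet normal 0.101 -0.205 0.974
outer loop
vertex -1.746 -3.18 -2.013
vertex -1.093 -3.209 -2.087
vertex -1.367 -2.418 -1.892
endloop
endfacet
facet normal -0.101 0.205 -0.974
outer loop
vertex -1.299 -2.793 -4.063
vertex -1.573 -2.002 -3.868
vertex -0.806 -2.359 -4.023
endloop
endfacet
facet normal 0.655 -0.723 -0.220
outer loop
vertex -1.299 -2.793 -4.063
vertex -0.806 -2.359 -4.023
vertex -1.093 -3.209 -2.087
endloop
endfacet
facet normal 0.655 -0.723 -0.220
outer loop
vertex -1.093 -3.209 -2.087
vertex -0.806 -2.359 -4.023
vertex -0.6 -2.775 -2.047
endloop
endfacet
facet normal 0.101 -0.205 0.974
outer loop
vertex -1.093 -3.209 -2.087
vertex -0.6 -2.775 -2.047
vertex -1.367 -2.418 -1.892
endloop
endfacet
facet normal -0.101 0.205 -0.974
outer loop
vertex -0.806 -2.359 -4.023
vertex -1.573 -2.002 -3.868
vertex -0.762 -1.715 -3.892
endloop
endfacet
facet normal 0.993 -0.045 -0.113
outer loop
vertex -0.806 -2.359 -4.023
vertex -0.762 -1.715 -3.892
vertex -0.6 -2.775 -2.047
endloop
endfacet
facet normal 0.993 -0.043 -0.112
outer loop
vertex -0.6 -2.775 -2.047
vertex -0.762 -1.715 -3.892
vertex -0.557 -2.131 -1.916
endloop
endfacet
facet normal 0.101 -0.205 0.974
outer loop
vertex -0.6 -2.775 -2.047
vertex -0.557 -2.131 -1.916
vertex -1.367 -2.418 -1.892
endloop
endfacet

endsolid


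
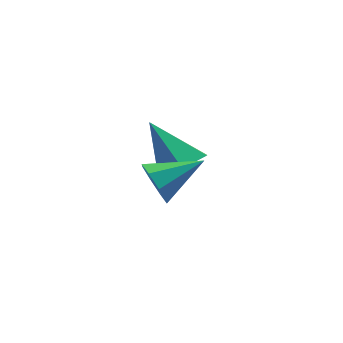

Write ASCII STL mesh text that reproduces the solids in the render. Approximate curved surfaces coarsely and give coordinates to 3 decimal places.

solid 
facet normal -0.944 -0.025 -0.328
outer loop
vertex -4.434 -1.603 -2.126
vertex -4.674 -1.201 -1.465
vertex -4.423 -0.988 -2.205
endloop
endfacet
facet normal 0.684 -0.105 -0.722
outer loop
vertex -4.434 -1.603 -2.126
vertex -4.423 -0.988 -2.205
vertex -3.086 -1.159 -0.915
endloop
endfacet
facet normal -0.945 -0.023 -0.327
outer loop
vertex -4.423 -0.988 -2.205
vertex -4.674 -1.201 -1.465
vertex -4.558 -0.498 -1.85
endloop
endfacet
facet normal 0.608 0.569 -0.554
outer loop
vertex -4.423 -0.988 -2.205
vertex -4.558 -0.498 -1.85
vertex -3.086 -1.159 -0.915
endloop
endfacet
facet normal -0.945 -0.023 -0.327
outer loop
vertex -4.558 -0.498 -1.85
vertex -4.674 -1.201 -1.465
vertex -4.761 -0.419 -1.27
endloop
endfacet
facet normal 0.401 0.916 0.016
outer loop
vertex -4.558 -0.498 -1.85
vertex -4.761 -0.419 -1.27
vertex -3.086 -1.159 -0.915
endloop
endfacet
facet normal -0.945 -0.024 -0.327
outer loop
vertex -4.761 -0.419 -1.27
vertex -4.674 -1.201 -1.465
vertex -4.913 -0.798 -0.803
endloop
endfacet
facet normal 0.185 0.733 0.655
outer loop
vertex -4.761 -0.419 -1.27
vertex -4.913 -0.798 -0.803
vertex -3.086 -1.159 -0.915
endloop
endfacet
facet normal -0.945 -0.025 -0.326
outer loop
vertex -4.913 -0.798 -0.803
vertex -4.674 -1.201 -1.465
vertex -4.924 -1.413 -0.724
endloop
endfacet
facet normal 0.085 0.125 0.988
outer loop
vertex -4.913 -0.798 -0.803
vertex -4.924 -1.413 -0.724
vertex -3.086 -1.159 -0.915
endloop
endfacet
facet normal -0.945 -0.024 -0.326
outer loop
vertex -4.924 -1.413 -0.724
vertex -4.674 -1.201 -1.465
vertex -4.789 -1.903 -1.079
endloop
endfacet
facet normal 0.161 -0.550 0.820
outer loop
vertex -4.924 -1.413 -0.724
vertex -4.789 -1.903 -1.079
vertex -3.086 -1.159 -0.915
endloop
endfacet
facet normal -0.945 -0.025 -0.327
outer loop
vertex -4.789 -1.903 -1.079
vertex -4.674 -1.201 -1.465
vertex -4.586 -1.982 -1.66
endloop
endfacet
facet normal 0.367 -0.896 0.250
outer loop
vertex -4.789 -1.903 -1.079
vertex -4.586 -1.982 -1.66
vertex -3.086 -1.159 -0.915
endloop
endfacet
facet normal -0.944 -0.025 -0.328
outer loop
vertex -4.586 -1.982 -1.66
vertex -4.674 -1.201 -1.465
vertex -4.434 -1.603 -2.126
endloop
endfacet
facet normal 0.584 -0.712 -0.389
outer loop
vertex -4.586 -1.982 -1.66
vertex -4.434 -1.603 -2.126
vertex -3.086 -1.159 -0.915
endloop
endfacet
facet normal 0.293 -0.719 -0.631
outer loop
vertex -1.686 2.037 -3.746
vertex -2.633 1.69 -3.79
vertex -2.322 2.392 -4.446
endloop
endfacet
facet normal 0.545 0.835 -0.072
outer loop
vertex -1.686 2.037 -3.746
vertex -2.322 2.392 -4.446
vertex -3.227 3.15 -2.51
endloop
endfacet
facet normal 0.292 -0.719 -0.631
outer loop
vertex -2.322 2.392 -4.446
vertex -2.633 1.69 -3.79
vertex -3.27 2.045 -4.49
endloop
endfacet
facet normal -0.286 0.839 -0.462
outer loop
vertex -2.322 2.392 -4.446
vertex -3.27 2.045 -4.49
vertex -3.227 3.15 -2.51
endloop
endfacet
facet normal 0.292 -0.719 -0.630
outer loop
vertex -3.27 2.045 -4.49
vertex -2.633 1.69 -3.79
vertex -3.581 1.343 -3.833
endloop
endfacet
facet normal -0.947 0.288 -0.140
outer loop
vertex -3.27 2.045 -4.49
vertex -3.581 1.343 -3.833
vertex -3.227 3.15 -2.51
endloop
endfacet
facet normal 0.292 -0.719 -0.631
outer loop
vertex -3.581 1.343 -3.833
vertex -2.633 1.69 -3.79
vertex -2.945 0.988 -3.134
endloop
endfacet
facet normal -0.776 -0.266 0.571
outer loop
vertex -3.581 1.343 -3.833
vertex -2.945 0.988 -3.134
vertex -3.227 3.15 -2.51
endloop
endfacet
facet normal 0.292 -0.719 -0.630
outer loop
vertex -2.945 0.988 -3.134
vertex -2.633 1.69 -3.79
vertex -1.997 1.335 -3.09
endloop
endfacet
facet normal 0.054 -0.270 0.961
outer loop
vertex -2.945 0.988 -3.134
vertex -1.997 1.335 -3.09
vertex -3.227 3.15 -2.51
endloop
endfacet
facet normal 0.293 -0.719 -0.631
outer loop
vertex -1.997 1.335 -3.09
vertex -2.633 1.69 -3.79
vertex -1.686 2.037 -3.746
endloop
endfacet
facet normal 0.716 0.281 0.640
outer loop
vertex -1.997 1.335 -3.09
vertex -1.686 2.037 -3.746
vertex -3.227 3.15 -2.51
endloop
endfacet

endsolid


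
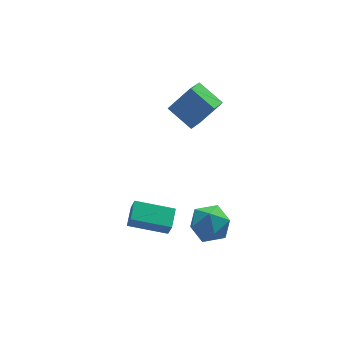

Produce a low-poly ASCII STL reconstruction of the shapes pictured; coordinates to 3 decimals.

solid 
facet normal -0.668 0.028 -0.743
outer loop
vertex 2.253 3.559 0.195
vertex 3.104 4.526 -0.533
vertex 3.06 2.266 -0.58
endloop
endfacet
facet normal -0.575 -0.654 0.492
outer loop
vertex 4.276 2.214 0.773
vertex 2.253 3.559 0.195
vertex 3.06 2.266 -0.58
endloop
endfacet
facet normal -0.668 0.028 -0.743
outer loop
vertex 3.06 2.266 -0.58
vertex 3.104 4.526 -0.533
vertex 3.911 3.233 -1.308
endloop
endfacet
facet normal 0.472 -0.756 -0.453
outer loop
vertex 3.911 3.233 -1.308
vertex 4.276 2.214 0.773
vertex 3.06 2.266 -0.58
endloop
endfacet
facet normal -0.472 0.756 0.453
outer loop
vertex 2.253 3.559 0.195
vertex 4.32 4.474 0.82
vertex 3.104 4.526 -0.533
endloop
endfacet
facet normal -0.575 -0.654 0.492
outer loop
vertex 3.469 3.507 1.548
vertex 2.253 3.559 0.195
vertex 4.276 2.214 0.773
endloop
endfacet
facet normal -0.472 0.756 0.453
outer loop
vertex 3.469 3.507 1.548
vertex 4.32 4.474 0.82
vertex 2.253 3.559 0.195
endloop
endfacet
facet normal 0.575 0.654 -0.492
outer loop
vertex 3.104 4.526 -0.533
vertex 4.32 4.474 0.82
vertex 3.911 3.233 -1.308
endloop
endfacet
facet normal 0.472 -0.756 -0.453
outer loop
vertex 5.127 3.181 0.045
vertex 4.276 2.214 0.773
vertex 3.911 3.233 -1.308
endloop
endfacet
facet normal 0.575 0.654 -0.492
outer loop
vertex 3.911 3.233 -1.308
vertex 4.32 4.474 0.82
vertex 5.127 3.181 0.045
endloop
endfacet
facet normal 0.668 -0.028 0.743
outer loop
vertex 5.127 3.181 0.045
vertex 3.469 3.507 1.548
vertex 4.276 2.214 0.773
endloop
endfacet
facet normal 0.668 -0.028 0.743
outer loop
vertex 4.32 4.474 0.82
vertex 3.469 3.507 1.548
vertex 5.127 3.181 0.045
endloop
endfacet
facet normal -0.615 0.153 0.774
outer loop
vertex 1.647 -2.05 -2.536
vertex 1.144 -3.085 -2.731
vertex 2.063 -3.008 -2.016
endloop
endfacet
facet normal 0.011 0.481 0.877
outer loop
vertex 1.647 -2.05 -2.536
vertex 2.063 -3.008 -2.016
vertex 2.799 -2.218 -2.458
endloop
endfacet
facet normal 0.114 0.935 0.335
outer loop
vertex 1.647 -2.05 -2.536
vertex 2.799 -2.218 -2.458
vertex 2.335 -1.807 -3.447
endloop
endfacet
facet normal -0.448 0.888 -0.102
outer loop
vertex 1.647 -2.05 -2.536
vertex 2.335 -1.807 -3.447
vertex 1.312 -2.343 -3.616
endloop
endfacet
facet normal -0.899 0.405 0.169
outer loop
vertex 1.647 -2.05 -2.536
vertex 1.312 -2.343 -3.616
vertex 1.144 -3.085 -2.731
endloop
endfacet
facet normal 0.525 -0.013 0.851
outer loop
vertex 2.799 -2.218 -2.458
vertex 2.063 -3.008 -2.016
vertex 3.008 -3.357 -2.604
endloop
endfacet
facet normal -0.487 -0.543 0.684
outer loop
vertex 2.063 -3.008 -2.016
vertex 1.144 -3.085 -2.731
vertex 1.985 -3.893 -2.773
endloop
endfacet
facet normal -0.946 -0.136 -0.294
outer loop
vertex 1.144 -3.085 -2.731
vertex 1.312 -2.343 -3.616
vertex 1.521 -3.482 -3.762
endloop
endfacet
facet normal -0.217 0.645 -0.732
outer loop
vertex 1.312 -2.343 -3.616
vertex 2.335 -1.807 -3.447
vertex 2.257 -2.692 -4.204
endloop
endfacet
facet normal 0.692 0.722 -0.025
outer loop
vertex 2.335 -1.807 -3.447
vertex 2.799 -2.218 -2.458
vertex 3.176 -2.615 -3.489
endloop
endfacet
facet normal 0.448 -0.888 0.102
outer loop
vertex 2.673 -3.65 -3.684
vertex 3.008 -3.357 -2.604
vertex 1.985 -3.893 -2.773
endloop
endfacet
facet normal -0.114 -0.935 -0.335
outer loop
vertex 2.673 -3.65 -3.684
vertex 1.985 -3.893 -2.773
vertex 1.521 -3.482 -3.762
endloop
endfacet
facet normal -0.011 -0.481 -0.877
outer loop
vertex 2.673 -3.65 -3.684
vertex 1.521 -3.482 -3.762
vertex 2.257 -2.692 -4.204
endloop
endfacet
facet normal 0.615 -0.153 -0.774
outer loop
vertex 2.673 -3.65 -3.684
vertex 2.257 -2.692 -4.204
vertex 3.176 -2.615 -3.489
endloop
endfacet
facet normal 0.899 -0.405 -0.169
outer loop
vertex 2.673 -3.65 -3.684
vertex 3.176 -2.615 -3.489
vertex 3.008 -3.357 -2.604
endloop
endfacet
facet normal 0.217 -0.645 0.732
outer loop
vertex 1.985 -3.893 -2.773
vertex 3.008 -3.357 -2.604
vertex 2.063 -3.008 -2.016
endloop
endfacet
facet normal -0.692 -0.722 0.025
outer loop
vertex 1.521 -3.482 -3.762
vertex 1.985 -3.893 -2.773
vertex 1.144 -3.085 -2.731
endloop
endfacet
facet normal -0.525 0.013 -0.851
outer loop
vertex 2.257 -2.692 -4.204
vertex 1.521 -3.482 -3.762
vertex 1.312 -2.343 -3.616
endloop
endfacet
facet normal 0.487 0.543 -0.684
outer loop
vertex 3.176 -2.615 -3.489
vertex 2.257 -2.692 -4.204
vertex 2.335 -1.807 -3.447
endloop
endfacet
facet normal 0.946 0.136 0.294
outer loop
vertex 3.008 -3.357 -2.604
vertex 3.176 -2.615 -3.489
vertex 2.799 -2.218 -2.458
endloop
endfacet
facet normal -0.879 0.419 0.226
outer loop
vertex -2.009 -2.976 -0.896
vertex -1.476 -2.037 -0.562
vertex -2.075 -2.599 -1.852
endloop
endfacet
facet normal -0.472 -0.831 -0.295
outer loop
vertex -0.264 -3.463 -2.318
vertex -2.009 -2.976 -0.896
vertex -2.075 -2.599 -1.852
endloop
endfacet
facet normal -0.879 0.419 0.226
outer loop
vertex -2.075 -2.599 -1.852
vertex -1.476 -2.037 -0.562
vertex -1.542 -1.66 -1.518
endloop
endfacet
facet normal -0.064 0.366 -0.928
outer loop
vertex -1.542 -1.66 -1.518
vertex -0.264 -3.463 -2.318
vertex -2.075 -2.599 -1.852
endloop
endfacet
facet normal 0.064 -0.366 0.928
outer loop
vertex -2.009 -2.976 -0.896
vertex 0.335 -2.901 -1.028
vertex -1.476 -2.037 -0.562
endloop
endfacet
facet normal -0.472 -0.831 -0.295
outer loop
vertex -0.198 -3.84 -1.362
vertex -2.009 -2.976 -0.896
vertex -0.264 -3.463 -2.318
endloop
endfacet
facet normal 0.064 -0.366 0.928
outer loop
vertex -0.198 -3.84 -1.362
vertex 0.335 -2.901 -1.028
vertex -2.009 -2.976 -0.896
endloop
endfacet
facet normal 0.472 0.831 0.295
outer loop
vertex -1.476 -2.037 -0.562
vertex 0.335 -2.901 -1.028
vertex -1.542 -1.66 -1.518
endloop
endfacet
facet normal -0.064 0.366 -0.928
outer loop
vertex 0.269 -2.524 -1.984
vertex -0.264 -3.463 -2.318
vertex -1.542 -1.66 -1.518
endloop
endfacet
facet normal 0.472 0.831 0.295
outer loop
vertex -1.542 -1.66 -1.518
vertex 0.335 -2.901 -1.028
vertex 0.269 -2.524 -1.984
endloop
endfacet
facet normal 0.879 -0.419 -0.226
outer loop
vertex 0.269 -2.524 -1.984
vertex -0.198 -3.84 -1.362
vertex -0.264 -3.463 -2.318
endloop
endfacet
facet normal 0.879 -0.419 -0.226
outer loop
vertex 0.335 -2.901 -1.028
vertex -0.198 -3.84 -1.362
vertex 0.269 -2.524 -1.984
endloop
endfacet

endsolid


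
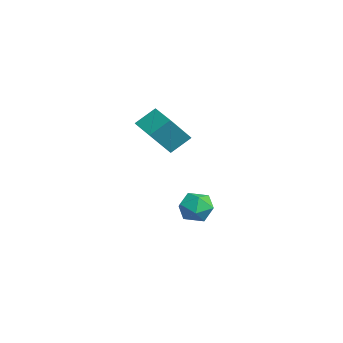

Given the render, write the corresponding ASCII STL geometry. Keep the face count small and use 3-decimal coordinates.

solid 
facet normal 0.065 0.984 0.167
outer loop
vertex -4.025 0.097 -2.901
vertex -4.043 -0.065 -1.937
vertex -3.189 -0.041 -2.413
endloop
endfacet
facet normal 0.391 0.807 -0.442
outer loop
vertex -4.025 0.097 -2.901
vertex -3.189 -0.041 -2.413
vertex -3.318 -0.458 -3.288
endloop
endfacet
facet normal -0.088 0.492 -0.866
outer loop
vertex -4.025 0.097 -2.901
vertex -3.318 -0.458 -3.288
vertex -4.252 -0.74 -3.353
endloop
endfacet
facet normal -0.711 0.473 -0.519
outer loop
vertex -4.025 0.097 -2.901
vertex -4.252 -0.74 -3.353
vertex -4.7 -0.497 -2.518
endloop
endfacet
facet normal -0.617 0.778 0.119
outer loop
vertex -4.025 0.097 -2.901
vertex -4.7 -0.497 -2.518
vertex -4.043 -0.065 -1.937
endloop
endfacet
facet normal 0.899 0.329 -0.289
outer loop
vertex -3.318 -0.458 -3.288
vertex -3.189 -0.041 -2.413
vertex -2.9 -0.963 -2.562
endloop
endfacet
facet normal 0.370 0.616 0.695
outer loop
vertex -3.189 -0.041 -2.413
vertex -4.043 -0.065 -1.937
vertex -3.348 -0.72 -1.727
endloop
endfacet
facet normal -0.733 0.283 0.619
outer loop
vertex -4.043 -0.065 -1.937
vertex -4.7 -0.497 -2.518
vertex -4.282 -1.002 -1.792
endloop
endfacet
facet normal -0.886 -0.211 -0.414
outer loop
vertex -4.7 -0.497 -2.518
vertex -4.252 -0.74 -3.353
vertex -4.411 -1.419 -2.667
endloop
endfacet
facet normal 0.123 -0.182 -0.976
outer loop
vertex -4.252 -0.74 -3.353
vertex -3.318 -0.458 -3.288
vertex -3.557 -1.395 -3.143
endloop
endfacet
facet normal 0.711 -0.473 0.519
outer loop
vertex -3.575 -1.557 -2.179
vertex -2.9 -0.963 -2.562
vertex -3.348 -0.72 -1.727
endloop
endfacet
facet normal 0.088 -0.492 0.866
outer loop
vertex -3.575 -1.557 -2.179
vertex -3.348 -0.72 -1.727
vertex -4.282 -1.002 -1.792
endloop
endfacet
facet normal -0.391 -0.807 0.442
outer loop
vertex -3.575 -1.557 -2.179
vertex -4.282 -1.002 -1.792
vertex -4.411 -1.419 -2.667
endloop
endfacet
facet normal -0.065 -0.984 -0.167
outer loop
vertex -3.575 -1.557 -2.179
vertex -4.411 -1.419 -2.667
vertex -3.557 -1.395 -3.143
endloop
endfacet
facet normal 0.617 -0.778 -0.119
outer loop
vertex -3.575 -1.557 -2.179
vertex -3.557 -1.395 -3.143
vertex -2.9 -0.963 -2.562
endloop
endfacet
facet normal 0.886 0.211 0.414
outer loop
vertex -3.348 -0.72 -1.727
vertex -2.9 -0.963 -2.562
vertex -3.189 -0.041 -2.413
endloop
endfacet
facet normal -0.123 0.182 0.976
outer loop
vertex -4.282 -1.002 -1.792
vertex -3.348 -0.72 -1.727
vertex -4.043 -0.065 -1.937
endloop
endfacet
facet normal -0.899 -0.329 0.289
outer loop
vertex -4.411 -1.419 -2.667
vertex -4.282 -1.002 -1.792
vertex -4.7 -0.497 -2.518
endloop
endfacet
facet normal -0.370 -0.616 -0.695
outer loop
vertex -3.557 -1.395 -3.143
vertex -4.411 -1.419 -2.667
vertex -4.252 -0.74 -3.353
endloop
endfacet
facet normal 0.733 -0.283 -0.619
outer loop
vertex -2.9 -0.963 -2.562
vertex -3.557 -1.395 -3.143
vertex -3.318 -0.458 -3.288
endloop
endfacet
facet normal -0.945 -0.256 0.201
outer loop
vertex -2.674 -2.897 4.303
vertex -3.256 -1.813 2.948
vertex -2.584 -3.867 3.489
endloop
endfacet
facet normal 0.318 -0.592 0.741
outer loop
vertex -1.184 -3.487 3.192
vertex -2.674 -2.897 4.303
vertex -2.584 -3.867 3.489
endloop
endfacet
facet normal -0.946 -0.257 0.200
outer loop
vertex -2.584 -3.867 3.489
vertex -3.256 -1.813 2.948
vertex -3.165 -2.783 2.134
endloop
endfacet
facet normal 0.071 -0.764 -0.642
outer loop
vertex -3.165 -2.783 2.134
vertex -1.184 -3.487 3.192
vertex -2.584 -3.867 3.489
endloop
endfacet
facet normal -0.071 0.764 0.642
outer loop
vertex -2.674 -2.897 4.303
vertex -1.856 -1.433 2.651
vertex -3.256 -1.813 2.948
endloop
endfacet
facet normal 0.318 -0.592 0.741
outer loop
vertex -1.275 -2.517 4.006
vertex -2.674 -2.897 4.303
vertex -1.184 -3.487 3.192
endloop
endfacet
facet normal -0.071 0.764 0.642
outer loop
vertex -1.275 -2.517 4.006
vertex -1.856 -1.433 2.651
vertex -2.674 -2.897 4.303
endloop
endfacet
facet normal -0.318 0.592 -0.741
outer loop
vertex -3.256 -1.813 2.948
vertex -1.856 -1.433 2.651
vertex -3.165 -2.783 2.134
endloop
endfacet
facet normal 0.071 -0.764 -0.642
outer loop
vertex -1.766 -2.403 1.837
vertex -1.184 -3.487 3.192
vertex -3.165 -2.783 2.134
endloop
endfacet
facet normal -0.318 0.592 -0.741
outer loop
vertex -3.165 -2.783 2.134
vertex -1.856 -1.433 2.651
vertex -1.766 -2.403 1.837
endloop
endfacet
facet normal 0.945 0.257 -0.201
outer loop
vertex -1.766 -2.403 1.837
vertex -1.275 -2.517 4.006
vertex -1.184 -3.487 3.192
endloop
endfacet
facet normal 0.946 0.256 -0.201
outer loop
vertex -1.856 -1.433 2.651
vertex -1.275 -2.517 4.006
vertex -1.766 -2.403 1.837
endloop
endfacet

endsolid


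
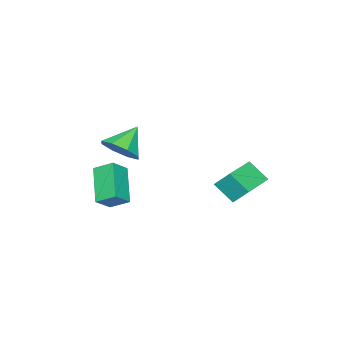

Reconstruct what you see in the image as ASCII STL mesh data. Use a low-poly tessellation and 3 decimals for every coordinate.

solid 
facet normal -0.786 0.145 -0.601
outer loop
vertex 0.516 -0.562 0.682
vertex 1.781 0.511 -0.716
vertex 0.75 -1.548 0.138
endloop
endfacet
facet normal -0.583 -0.494 0.645
outer loop
vertex 1.639 -1.711 0.816
vertex 0.516 -0.562 0.682
vertex 0.75 -1.548 0.138
endloop
endfacet
facet normal -0.787 0.145 -0.600
outer loop
vertex 0.75 -1.548 0.138
vertex 1.781 0.511 -0.716
vertex 2.015 -0.474 -1.261
endloop
endfacet
facet normal 0.204 -0.857 -0.473
outer loop
vertex 2.015 -0.474 -1.261
vertex 1.639 -1.711 0.816
vertex 0.75 -1.548 0.138
endloop
endfacet
facet normal -0.204 0.857 0.473
outer loop
vertex 0.516 -0.562 0.682
vertex 2.67 0.348 -0.038
vertex 1.781 0.511 -0.716
endloop
endfacet
facet normal -0.583 -0.495 0.644
outer loop
vertex 1.405 -0.726 1.361
vertex 0.516 -0.562 0.682
vertex 1.639 -1.711 0.816
endloop
endfacet
facet normal -0.204 0.857 0.474
outer loop
vertex 1.405 -0.726 1.361
vertex 2.67 0.348 -0.038
vertex 0.516 -0.562 0.682
endloop
endfacet
facet normal 0.582 0.495 -0.645
outer loop
vertex 1.781 0.511 -0.716
vertex 2.67 0.348 -0.038
vertex 2.015 -0.474 -1.261
endloop
endfacet
facet normal 0.204 -0.857 -0.474
outer loop
vertex 2.904 -0.638 -0.582
vertex 1.639 -1.711 0.816
vertex 2.015 -0.474 -1.261
endloop
endfacet
facet normal 0.583 0.494 -0.645
outer loop
vertex 2.015 -0.474 -1.261
vertex 2.67 0.348 -0.038
vertex 2.904 -0.638 -0.582
endloop
endfacet
facet normal 0.787 -0.145 0.600
outer loop
vertex 2.904 -0.638 -0.582
vertex 1.405 -0.726 1.361
vertex 1.639 -1.711 0.816
endloop
endfacet
facet normal 0.787 -0.145 0.600
outer loop
vertex 2.67 0.348 -0.038
vertex 1.405 -0.726 1.361
vertex 2.904 -0.638 -0.582
endloop
endfacet
facet normal -0.996 -0.089 -0.006
outer loop
vertex -4.842 1.922 -1.001
vertex -4.922 2.758 -0.088
vertex -4.93 2.963 -1.962
endloop
endfacet
facet normal 0.064 -0.674 -0.736
outer loop
vertex -2.918 3.142 -1.952
vertex -4.842 1.922 -1.001
vertex -4.93 2.963 -1.962
endloop
endfacet
facet normal -0.996 -0.089 -0.006
outer loop
vertex -4.93 2.963 -1.962
vertex -4.922 2.758 -0.088
vertex -5.01 3.799 -1.05
endloop
endfacet
facet normal -0.062 0.733 -0.677
outer loop
vertex -5.01 3.799 -1.05
vertex -2.918 3.142 -1.952
vertex -4.93 2.963 -1.962
endloop
endfacet
facet normal 0.062 -0.733 0.677
outer loop
vertex -4.842 1.922 -1.001
vertex -2.91 2.937 -0.078
vertex -4.922 2.758 -0.088
endloop
endfacet
facet normal 0.064 -0.674 -0.736
outer loop
vertex -2.83 2.101 -0.99
vertex -4.842 1.922 -1.001
vertex -2.918 3.142 -1.952
endloop
endfacet
facet normal 0.062 -0.733 0.677
outer loop
vertex -2.83 2.101 -0.99
vertex -2.91 2.937 -0.078
vertex -4.842 1.922 -1.001
endloop
endfacet
facet normal -0.064 0.674 0.736
outer loop
vertex -4.922 2.758 -0.088
vertex -2.91 2.937 -0.078
vertex -5.01 3.799 -1.05
endloop
endfacet
facet normal -0.062 0.733 -0.677
outer loop
vertex -2.998 3.978 -1.039
vertex -2.918 3.142 -1.952
vertex -5.01 3.799 -1.05
endloop
endfacet
facet normal -0.064 0.674 0.736
outer loop
vertex -5.01 3.799 -1.05
vertex -2.91 2.937 -0.078
vertex -2.998 3.978 -1.039
endloop
endfacet
facet normal 0.996 0.089 0.006
outer loop
vertex -2.998 3.978 -1.039
vertex -2.83 2.101 -0.99
vertex -2.918 3.142 -1.952
endloop
endfacet
facet normal 0.996 0.089 0.006
outer loop
vertex -2.91 2.937 -0.078
vertex -2.83 2.101 -0.99
vertex -2.998 3.978 -1.039
endloop
endfacet
facet normal 0.715 -0.089 -0.694
outer loop
vertex 1.772 -0.501 2.822
vertex 1.023 -0.604 2.064
vertex 1.55 0.219 2.501
endloop
endfacet
facet normal 0.188 0.448 0.874
outer loop
vertex 1.772 -0.501 2.822
vertex 1.55 0.219 2.501
vertex -0.163 -0.456 3.216
endloop
endfacet
facet normal 0.714 -0.089 -0.694
outer loop
vertex 1.55 0.219 2.501
vertex 1.023 -0.604 2.064
vertex 1.019 0.457 1.924
endloop
endfacet
facet normal -0.139 0.864 0.484
outer loop
vertex 1.55 0.219 2.501
vertex 1.019 0.457 1.924
vertex -0.163 -0.456 3.216
endloop
endfacet
facet normal 0.715 -0.089 -0.694
outer loop
vertex 1.019 0.457 1.924
vertex 1.023 -0.604 2.064
vertex 0.491 0.073 1.429
endloop
endfacet
facet normal -0.599 0.801 0.018
outer loop
vertex 1.019 0.457 1.924
vertex 0.491 0.073 1.429
vertex -0.163 -0.456 3.216
endloop
endfacet
facet normal 0.715 -0.089 -0.694
outer loop
vertex 0.491 0.073 1.429
vertex 1.023 -0.604 2.064
vertex 0.275 -0.707 1.306
endloop
endfacet
facet normal -0.922 0.295 -0.250
outer loop
vertex 0.491 0.073 1.429
vertex 0.275 -0.707 1.306
vertex -0.163 -0.456 3.216
endloop
endfacet
facet normal 0.715 -0.090 -0.693
outer loop
vertex 0.275 -0.707 1.306
vertex 1.023 -0.604 2.064
vertex 0.497 -1.427 1.628
endloop
endfacet
facet normal -0.920 -0.357 -0.164
outer loop
vertex 0.275 -0.707 1.306
vertex 0.497 -1.427 1.628
vertex -0.163 -0.456 3.216
endloop
endfacet
facet normal 0.715 -0.089 -0.694
outer loop
vertex 0.497 -1.427 1.628
vertex 1.023 -0.604 2.064
vertex 1.027 -1.665 2.205
endloop
endfacet
facet normal -0.593 -0.773 0.226
outer loop
vertex 0.497 -1.427 1.628
vertex 1.027 -1.665 2.205
vertex -0.163 -0.456 3.216
endloop
endfacet
facet normal 0.714 -0.090 -0.694
outer loop
vertex 1.027 -1.665 2.205
vertex 1.023 -0.604 2.064
vertex 1.555 -1.281 2.699
endloop
endfacet
facet normal -0.132 -0.709 0.693
outer loop
vertex 1.027 -1.665 2.205
vertex 1.555 -1.281 2.699
vertex -0.163 -0.456 3.216
endloop
endfacet
facet normal 0.715 -0.089 -0.694
outer loop
vertex 1.555 -1.281 2.699
vertex 1.023 -0.604 2.064
vertex 1.772 -0.501 2.822
endloop
endfacet
facet normal 0.191 -0.204 0.960
outer loop
vertex 1.555 -1.281 2.699
vertex 1.772 -0.501 2.822
vertex -0.163 -0.456 3.216
endloop
endfacet

endsolid


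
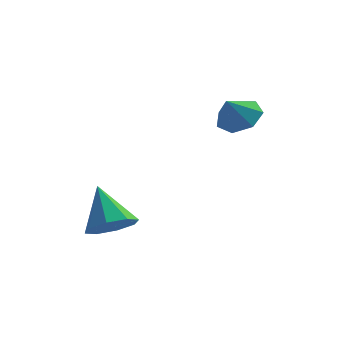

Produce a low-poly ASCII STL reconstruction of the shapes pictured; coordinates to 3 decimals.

solid 
facet normal 0.368 0.452 -0.812
outer loop
vertex 2.414 1.88 -0.974
vertex 1.886 2.614 -0.805
vertex 2.741 2.444 -0.512
endloop
endfacet
facet normal 0.468 -0.706 0.531
outer loop
vertex 2.414 1.88 -0.974
vertex 2.741 2.444 -0.512
vertex 1.454 2.086 0.145
endloop
endfacet
facet normal 0.368 0.452 -0.813
outer loop
vertex 2.741 2.444 -0.512
vertex 1.886 2.614 -0.805
vertex 2.424 3.136 -0.271
endloop
endfacet
facet normal 0.472 -0.089 0.877
outer loop
vertex 2.741 2.444 -0.512
vertex 2.424 3.136 -0.271
vertex 1.454 2.086 0.145
endloop
endfacet
facet normal 0.369 0.451 -0.813
outer loop
vertex 2.424 3.136 -0.271
vertex 1.886 2.614 -0.805
vertex 1.701 3.435 -0.433
endloop
endfacet
facet normal -0.040 0.400 0.916
outer loop
vertex 2.424 3.136 -0.271
vertex 1.701 3.435 -0.433
vertex 1.454 2.086 0.145
endloop
endfacet
facet normal 0.369 0.451 -0.812
outer loop
vertex 1.701 3.435 -0.433
vertex 1.886 2.614 -0.805
vertex 1.118 3.116 -0.875
endloop
endfacet
facet normal -0.682 0.390 0.618
outer loop
vertex 1.701 3.435 -0.433
vertex 1.118 3.116 -0.875
vertex 1.454 2.086 0.145
endloop
endfacet
facet normal 0.369 0.451 -0.813
outer loop
vertex 1.118 3.116 -0.875
vertex 1.886 2.614 -0.805
vertex 1.112 2.42 -1.264
endloop
endfacet
facet normal -0.972 -0.109 0.210
outer loop
vertex 1.118 3.116 -0.875
vertex 1.112 2.42 -1.264
vertex 1.454 2.086 0.145
endloop
endfacet
facet normal 0.369 0.451 -0.813
outer loop
vertex 1.112 2.42 -1.264
vertex 1.886 2.614 -0.805
vertex 1.689 1.869 -1.308
endloop
endfacet
facet normal -0.691 -0.723 -0.004
outer loop
vertex 1.112 2.42 -1.264
vertex 1.689 1.869 -1.308
vertex 1.454 2.086 0.145
endloop
endfacet
facet normal 0.368 0.452 -0.813
outer loop
vertex 1.689 1.869 -1.308
vertex 1.886 2.614 -0.805
vertex 2.414 1.88 -0.974
endloop
endfacet
facet normal -0.049 -0.989 0.140
outer loop
vertex 1.689 1.869 -1.308
vertex 2.414 1.88 -0.974
vertex 1.454 2.086 0.145
endloop
endfacet
facet normal 0.344 -0.591 -0.730
outer loop
vertex -1.456 -0.496 -4.797
vertex -2.147 -1.146 -4.596
vertex -2.078 -0.379 -5.185
endloop
endfacet
facet normal 0.235 0.968 -0.085
outer loop
vertex -1.456 -0.496 -4.797
vertex -2.078 -0.379 -5.185
vertex -2.793 -0.034 -3.224
endloop
endfacet
facet normal 0.343 -0.591 -0.730
outer loop
vertex -2.078 -0.379 -5.185
vertex -2.147 -1.146 -4.596
vertex -2.74 -0.71 -5.228
endloop
endfacet
facet normal -0.411 0.861 -0.301
outer loop
vertex -2.078 -0.379 -5.185
vertex -2.74 -0.71 -5.228
vertex -2.793 -0.034 -3.224
endloop
endfacet
facet normal 0.342 -0.592 -0.730
outer loop
vertex -2.74 -0.71 -5.228
vertex -2.147 -1.146 -4.596
vertex -3.056 -1.297 -4.9
endloop
endfacet
facet normal -0.904 0.398 -0.158
outer loop
vertex -2.74 -0.71 -5.228
vertex -3.056 -1.297 -4.9
vertex -2.793 -0.034 -3.224
endloop
endfacet
facet normal 0.342 -0.591 -0.731
outer loop
vertex -3.056 -1.297 -4.9
vertex -2.147 -1.146 -4.596
vertex -2.839 -1.796 -4.395
endloop
endfacet
facet normal -0.953 -0.149 0.262
outer loop
vertex -3.056 -1.297 -4.9
vertex -2.839 -1.796 -4.395
vertex -2.793 -0.034 -3.224
endloop
endfacet
facet normal 0.344 -0.591 -0.729
outer loop
vertex -2.839 -1.796 -4.395
vertex -2.147 -1.146 -4.596
vertex -2.217 -1.913 -4.007
endloop
endfacet
facet normal -0.531 -0.459 0.712
outer loop
vertex -2.839 -1.796 -4.395
vertex -2.217 -1.913 -4.007
vertex -2.793 -0.034 -3.224
endloop
endfacet
facet normal 0.343 -0.592 -0.730
outer loop
vertex -2.217 -1.913 -4.007
vertex -2.147 -1.146 -4.596
vertex -1.554 -1.582 -3.964
endloop
endfacet
facet normal 0.115 -0.352 0.929
outer loop
vertex -2.217 -1.913 -4.007
vertex -1.554 -1.582 -3.964
vertex -2.793 -0.034 -3.224
endloop
endfacet
facet normal 0.343 -0.591 -0.730
outer loop
vertex -1.554 -1.582 -3.964
vertex -2.147 -1.146 -4.596
vertex -1.239 -0.995 -4.291
endloop
endfacet
facet normal 0.608 0.111 0.786
outer loop
vertex -1.554 -1.582 -3.964
vertex -1.239 -0.995 -4.291
vertex -2.793 -0.034 -3.224
endloop
endfacet
facet normal 0.343 -0.591 -0.730
outer loop
vertex -1.239 -0.995 -4.291
vertex -2.147 -1.146 -4.596
vertex -1.456 -0.496 -4.797
endloop
endfacet
facet normal 0.658 0.658 0.366
outer loop
vertex -1.239 -0.995 -4.291
vertex -1.456 -0.496 -4.797
vertex -2.793 -0.034 -3.224
endloop
endfacet

endsolid


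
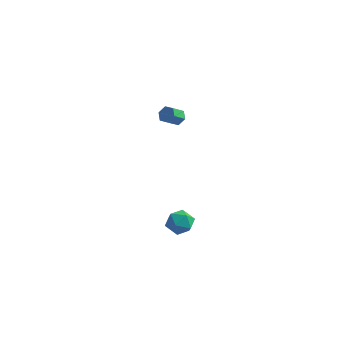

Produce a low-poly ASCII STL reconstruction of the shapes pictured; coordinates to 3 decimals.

solid 
facet normal 0.502 0.747 -0.436
outer loop
vertex 2.701 -3.707 -4.605
vertex 2.171 -3.143 -4.249
vertex 2.879 -3.379 -3.839
endloop
endfacet
facet normal 0.934 0.194 -0.300
outer loop
vertex 2.701 -3.707 -4.605
vertex 2.879 -3.379 -3.839
vertex 3.004 -4.209 -3.987
endloop
endfacet
facet normal 0.671 -0.379 -0.637
outer loop
vertex 2.701 -3.707 -4.605
vertex 3.004 -4.209 -3.987
vertex 2.373 -4.485 -4.488
endloop
endfacet
facet normal 0.079 -0.181 -0.980
outer loop
vertex 2.701 -3.707 -4.605
vertex 2.373 -4.485 -4.488
vertex 1.858 -3.826 -4.651
endloop
endfacet
facet normal -0.026 0.516 -0.856
outer loop
vertex 2.701 -3.707 -4.605
vertex 1.858 -3.826 -4.651
vertex 2.171 -3.143 -4.249
endloop
endfacet
facet normal 0.914 0.066 0.401
outer loop
vertex 3.004 -4.209 -3.987
vertex 2.879 -3.379 -3.839
vertex 2.662 -3.954 -3.249
endloop
endfacet
facet normal 0.215 0.960 0.180
outer loop
vertex 2.879 -3.379 -3.839
vertex 2.171 -3.143 -4.249
vertex 2.147 -3.295 -3.412
endloop
endfacet
facet normal -0.639 0.586 -0.499
outer loop
vertex 2.171 -3.143 -4.249
vertex 1.858 -3.826 -4.651
vertex 1.516 -3.571 -3.913
endloop
endfacet
facet normal -0.470 -0.540 -0.699
outer loop
vertex 1.858 -3.826 -4.651
vertex 2.373 -4.485 -4.488
vertex 1.641 -4.401 -4.061
endloop
endfacet
facet normal 0.489 -0.860 -0.142
outer loop
vertex 2.373 -4.485 -4.488
vertex 3.004 -4.209 -3.987
vertex 2.349 -4.637 -3.651
endloop
endfacet
facet normal -0.079 0.181 0.980
outer loop
vertex 1.819 -4.073 -3.295
vertex 2.662 -3.954 -3.249
vertex 2.147 -3.295 -3.412
endloop
endfacet
facet normal -0.671 0.379 0.637
outer loop
vertex 1.819 -4.073 -3.295
vertex 2.147 -3.295 -3.412
vertex 1.516 -3.571 -3.913
endloop
endfacet
facet normal -0.934 -0.194 0.300
outer loop
vertex 1.819 -4.073 -3.295
vertex 1.516 -3.571 -3.913
vertex 1.641 -4.401 -4.061
endloop
endfacet
facet normal -0.502 -0.747 0.436
outer loop
vertex 1.819 -4.073 -3.295
vertex 1.641 -4.401 -4.061
vertex 2.349 -4.637 -3.651
endloop
endfacet
facet normal 0.026 -0.516 0.856
outer loop
vertex 1.819 -4.073 -3.295
vertex 2.349 -4.637 -3.651
vertex 2.662 -3.954 -3.249
endloop
endfacet
facet normal 0.470 0.540 0.699
outer loop
vertex 2.147 -3.295 -3.412
vertex 2.662 -3.954 -3.249
vertex 2.879 -3.379 -3.839
endloop
endfacet
facet normal -0.489 0.860 0.142
outer loop
vertex 1.516 -3.571 -3.913
vertex 2.147 -3.295 -3.412
vertex 2.171 -3.143 -4.249
endloop
endfacet
facet normal -0.914 -0.066 -0.401
outer loop
vertex 1.641 -4.401 -4.061
vertex 1.516 -3.571 -3.913
vertex 1.858 -3.826 -4.651
endloop
endfacet
facet normal -0.215 -0.960 -0.180
outer loop
vertex 2.349 -4.637 -3.651
vertex 1.641 -4.401 -4.061
vertex 2.373 -4.485 -4.488
endloop
endfacet
facet normal 0.639 -0.586 0.499
outer loop
vertex 2.662 -3.954 -3.249
vertex 2.349 -4.637 -3.651
vertex 3.004 -4.209 -3.987
endloop
endfacet
facet normal 0.329 0.735 -0.594
outer loop
vertex -1.09 4.194 -1.142
vertex -1.386 3.967 -1.587
vertex -1.637 4.359 -1.241
endloop
endfacet
facet normal 0.043 0.616 0.787
outer loop
vertex -1.09 4.194 -1.142
vertex -1.637 4.359 -1.241
vertex -1.419 3.46 -0.549
endloop
endfacet
facet normal 0.043 0.616 0.787
outer loop
vertex -1.419 3.46 -0.549
vertex -1.637 4.359 -1.241
vertex -1.966 3.625 -0.648
endloop
endfacet
facet normal -0.329 -0.734 0.594
outer loop
vertex -1.419 3.46 -0.549
vertex -1.966 3.625 -0.648
vertex -1.714 3.233 -0.993
endloop
endfacet
facet normal 0.329 0.735 -0.594
outer loop
vertex -1.637 4.359 -1.241
vertex -1.386 3.967 -1.587
vertex -1.933 4.132 -1.686
endloop
endfacet
facet normal -0.795 0.555 0.246
outer loop
vertex -1.637 4.359 -1.241
vertex -1.933 4.132 -1.686
vertex -1.966 3.625 -0.648
endloop
endfacet
facet normal -0.795 0.555 0.246
outer loop
vertex -1.966 3.625 -0.648
vertex -1.933 4.132 -1.686
vertex -2.262 3.398 -1.092
endloop
endfacet
facet normal -0.328 -0.734 0.594
outer loop
vertex -1.966 3.625 -0.648
vertex -2.262 3.398 -1.092
vertex -1.714 3.233 -0.993
endloop
endfacet
facet normal 0.329 0.734 -0.594
outer loop
vertex -1.933 4.132 -1.686
vertex -1.386 3.967 -1.587
vertex -1.681 3.74 -2.031
endloop
endfacet
facet normal -0.838 -0.062 -0.541
outer loop
vertex -1.933 4.132 -1.686
vertex -1.681 3.74 -2.031
vertex -2.262 3.398 -1.092
endloop
endfacet
facet normal -0.839 -0.061 -0.541
outer loop
vertex -2.262 3.398 -1.092
vertex -1.681 3.74 -2.031
vertex -2.01 3.006 -1.438
endloop
endfacet
facet normal -0.328 -0.735 0.593
outer loop
vertex -2.262 3.398 -1.092
vertex -2.01 3.006 -1.438
vertex -1.714 3.233 -0.993
endloop
endfacet
facet normal 0.329 0.734 -0.594
outer loop
vertex -1.681 3.74 -2.031
vertex -1.386 3.967 -1.587
vertex -1.134 3.575 -1.932
endloop
endfacet
facet normal -0.043 -0.616 -0.787
outer loop
vertex -1.681 3.74 -2.031
vertex -1.134 3.575 -1.932
vertex -2.01 3.006 -1.438
endloop
endfacet
facet normal -0.043 -0.616 -0.787
outer loop
vertex -2.01 3.006 -1.438
vertex -1.134 3.575 -1.932
vertex -1.463 2.841 -1.339
endloop
endfacet
facet normal -0.329 -0.735 0.594
outer loop
vertex -2.01 3.006 -1.438
vertex -1.463 2.841 -1.339
vertex -1.714 3.233 -0.993
endloop
endfacet
facet normal 0.328 0.734 -0.594
outer loop
vertex -1.134 3.575 -1.932
vertex -1.386 3.967 -1.587
vertex -0.838 3.802 -1.488
endloop
endfacet
facet normal 0.795 -0.555 -0.246
outer loop
vertex -1.134 3.575 -1.932
vertex -0.838 3.802 -1.488
vertex -1.463 2.841 -1.339
endloop
endfacet
facet normal 0.795 -0.555 -0.246
outer loop
vertex -1.463 2.841 -1.339
vertex -0.838 3.802 -1.488
vertex -1.167 3.068 -0.894
endloop
endfacet
facet normal -0.329 -0.735 0.594
outer loop
vertex -1.463 2.841 -1.339
vertex -1.167 3.068 -0.894
vertex -1.714 3.233 -0.993
endloop
endfacet
facet normal 0.328 0.735 -0.593
outer loop
vertex -0.838 3.802 -1.488
vertex -1.386 3.967 -1.587
vertex -1.09 4.194 -1.142
endloop
endfacet
facet normal 0.839 0.062 0.541
outer loop
vertex -0.838 3.802 -1.488
vertex -1.09 4.194 -1.142
vertex -1.167 3.068 -0.894
endloop
endfacet
facet normal 0.838 0.062 0.542
outer loop
vertex -1.167 3.068 -0.894
vertex -1.09 4.194 -1.142
vertex -1.419 3.46 -0.549
endloop
endfacet
facet normal -0.329 -0.734 0.594
outer loop
vertex -1.167 3.068 -0.894
vertex -1.419 3.46 -0.549
vertex -1.714 3.233 -0.993
endloop
endfacet

endsolid
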